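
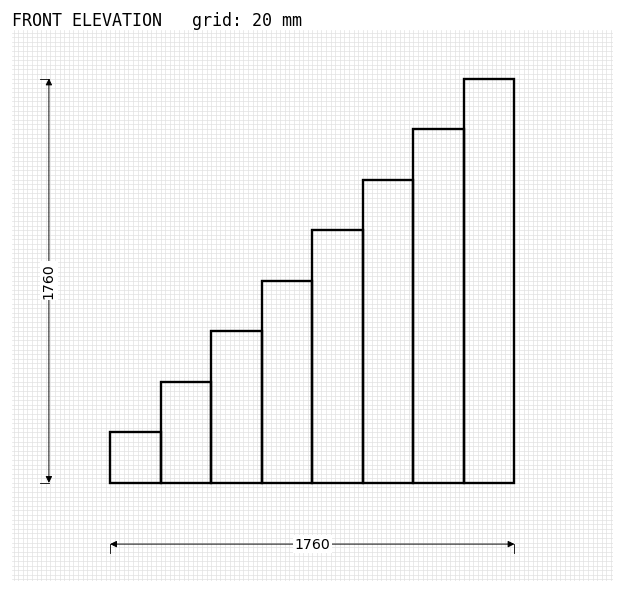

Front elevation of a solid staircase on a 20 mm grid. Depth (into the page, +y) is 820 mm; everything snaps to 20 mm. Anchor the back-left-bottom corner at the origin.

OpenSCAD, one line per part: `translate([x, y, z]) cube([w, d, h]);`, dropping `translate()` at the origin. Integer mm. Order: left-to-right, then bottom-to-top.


cube([220, 820, 220]);
translate([220, 0, 0]) cube([220, 820, 440]);
translate([440, 0, 0]) cube([220, 820, 660]);
translate([660, 0, 0]) cube([220, 820, 880]);
translate([880, 0, 0]) cube([220, 820, 1100]);
translate([1100, 0, 0]) cube([220, 820, 1320]);
translate([1320, 0, 0]) cube([220, 820, 1540]);
translate([1540, 0, 0]) cube([220, 820, 1760]);


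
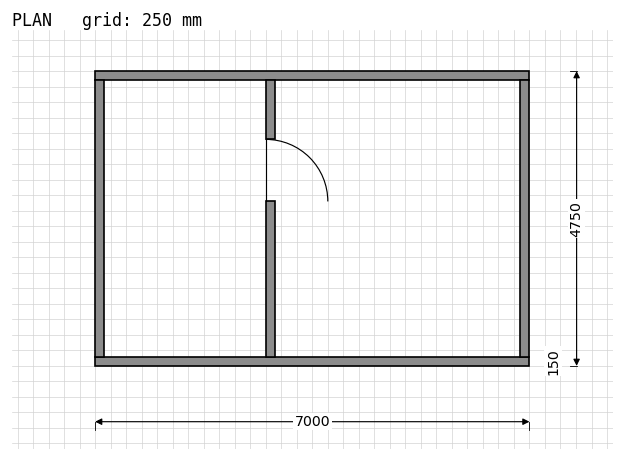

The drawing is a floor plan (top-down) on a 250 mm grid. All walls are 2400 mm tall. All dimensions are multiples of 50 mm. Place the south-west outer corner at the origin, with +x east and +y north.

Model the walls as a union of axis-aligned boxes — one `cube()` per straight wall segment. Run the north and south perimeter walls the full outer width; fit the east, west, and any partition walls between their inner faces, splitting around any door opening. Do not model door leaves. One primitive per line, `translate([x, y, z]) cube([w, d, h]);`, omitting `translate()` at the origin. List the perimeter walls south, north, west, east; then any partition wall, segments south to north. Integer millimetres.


cube([7000, 150, 2400]);
translate([0, 4600, 0]) cube([7000, 150, 2400]);
translate([0, 150, 0]) cube([150, 4450, 2400]);
translate([6850, 150, 0]) cube([150, 4450, 2400]);
translate([2750, 150, 0]) cube([150, 2500, 2400]);
translate([2750, 3650, 0]) cube([150, 950, 2400]);


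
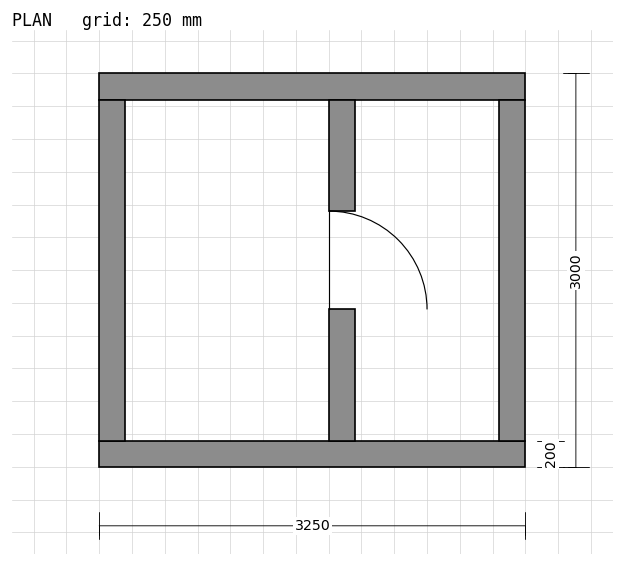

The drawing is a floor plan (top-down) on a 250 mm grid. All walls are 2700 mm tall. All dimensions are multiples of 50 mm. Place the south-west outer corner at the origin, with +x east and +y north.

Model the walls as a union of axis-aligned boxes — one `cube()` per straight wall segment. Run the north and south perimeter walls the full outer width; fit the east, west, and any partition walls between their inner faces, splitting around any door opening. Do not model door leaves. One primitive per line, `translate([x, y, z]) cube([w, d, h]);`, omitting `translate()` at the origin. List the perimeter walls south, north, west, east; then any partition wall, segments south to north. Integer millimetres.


cube([3250, 200, 2700]);
translate([0, 2800, 0]) cube([3250, 200, 2700]);
translate([0, 200, 0]) cube([200, 2600, 2700]);
translate([3050, 200, 0]) cube([200, 2600, 2700]);
translate([1750, 200, 0]) cube([200, 1000, 2700]);
translate([1750, 1950, 0]) cube([200, 850, 2700]);


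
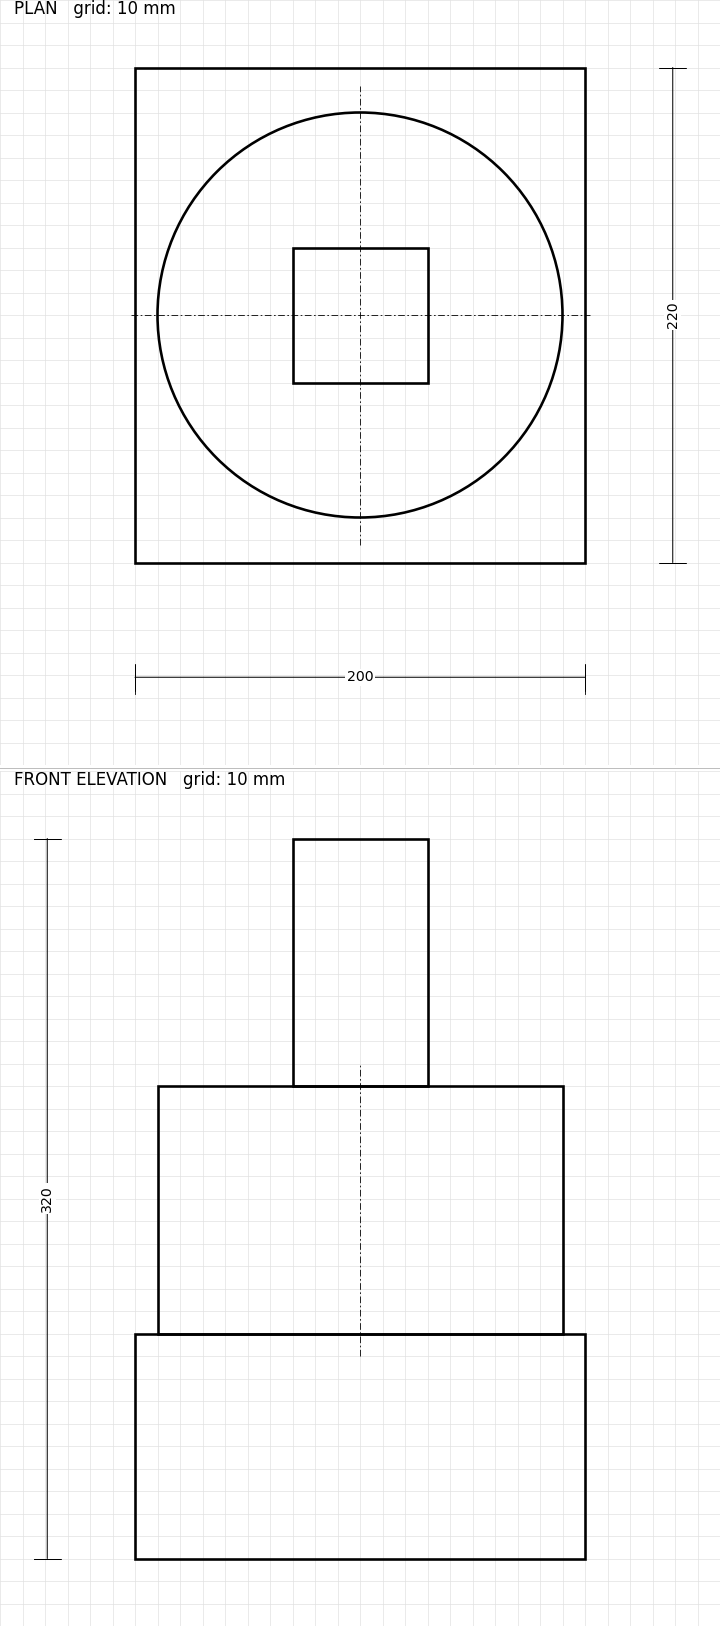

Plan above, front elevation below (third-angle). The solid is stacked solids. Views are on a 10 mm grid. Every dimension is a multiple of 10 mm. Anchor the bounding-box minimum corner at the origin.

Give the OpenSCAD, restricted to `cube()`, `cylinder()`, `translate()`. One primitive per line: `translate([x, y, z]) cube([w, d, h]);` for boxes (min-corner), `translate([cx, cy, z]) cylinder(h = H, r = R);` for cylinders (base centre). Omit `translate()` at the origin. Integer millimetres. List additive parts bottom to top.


cube([200, 220, 100]);
translate([100, 110, 100]) cylinder(h = 110, r = 90);
translate([70, 80, 210]) cube([60, 60, 110]);


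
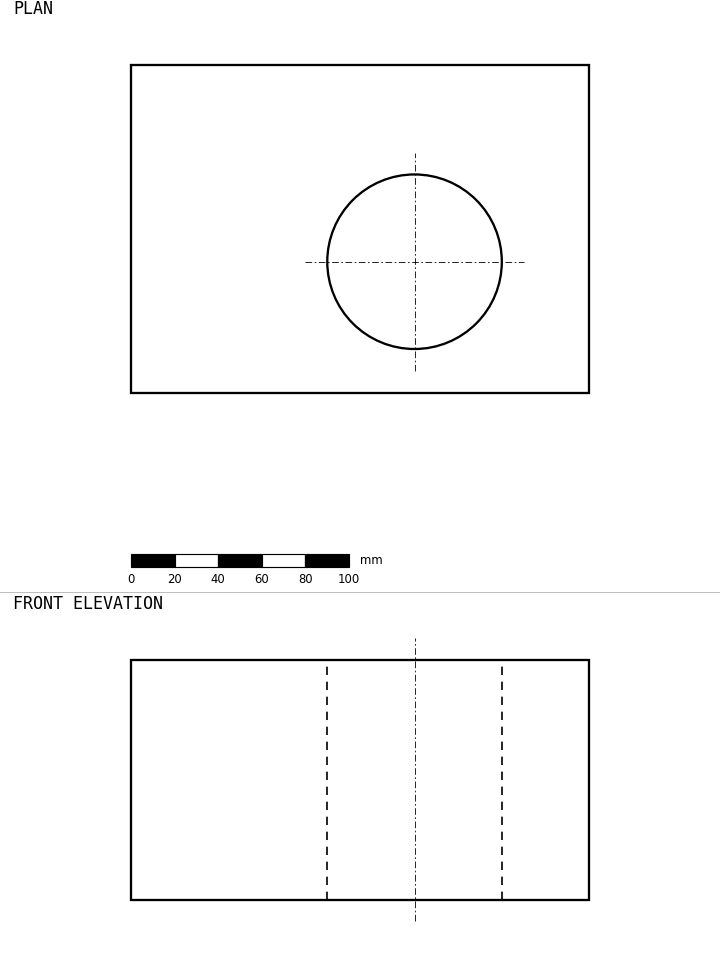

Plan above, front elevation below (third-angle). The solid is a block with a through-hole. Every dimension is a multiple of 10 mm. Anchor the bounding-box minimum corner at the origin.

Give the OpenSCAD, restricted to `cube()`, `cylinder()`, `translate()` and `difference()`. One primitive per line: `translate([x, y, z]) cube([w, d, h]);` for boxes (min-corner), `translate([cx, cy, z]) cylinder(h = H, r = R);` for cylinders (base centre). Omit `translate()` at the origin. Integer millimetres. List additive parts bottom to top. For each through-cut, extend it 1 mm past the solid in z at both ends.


difference() {
  cube([210, 150, 110]);
  translate([130, 60, -1]) cylinder(h = 112, r = 40);
}


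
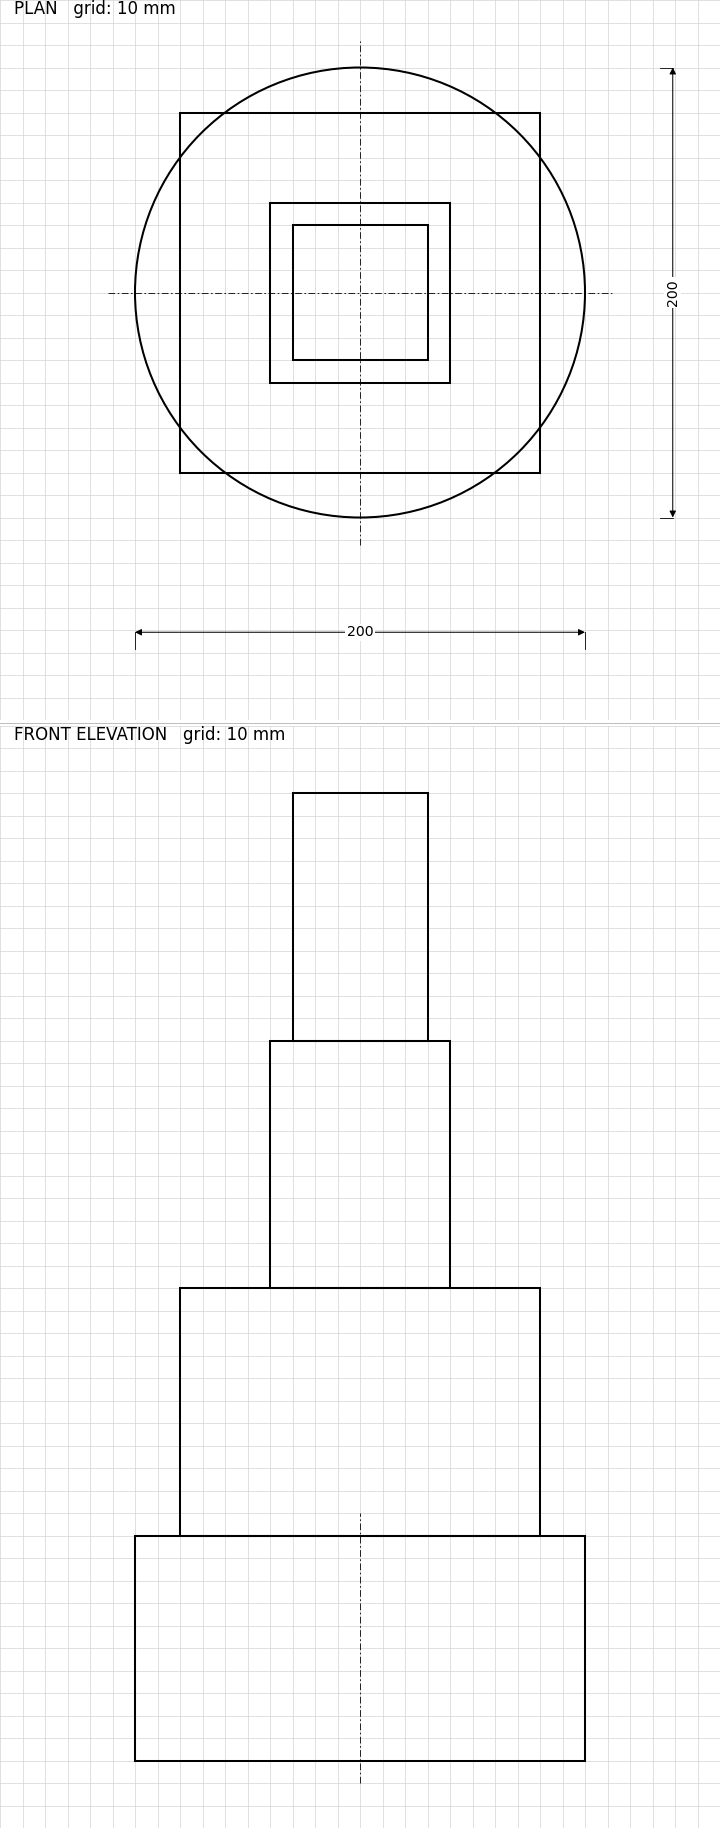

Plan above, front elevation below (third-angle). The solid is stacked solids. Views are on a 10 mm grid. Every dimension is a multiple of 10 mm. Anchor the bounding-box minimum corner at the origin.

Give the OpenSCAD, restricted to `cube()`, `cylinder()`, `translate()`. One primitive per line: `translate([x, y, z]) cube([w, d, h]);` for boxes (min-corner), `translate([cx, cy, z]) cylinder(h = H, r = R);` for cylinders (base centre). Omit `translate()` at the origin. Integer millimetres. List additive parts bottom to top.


translate([100, 100, 0]) cylinder(h = 100, r = 100);
translate([20, 20, 100]) cube([160, 160, 110]);
translate([60, 60, 210]) cube([80, 80, 110]);
translate([70, 70, 320]) cube([60, 60, 110]);


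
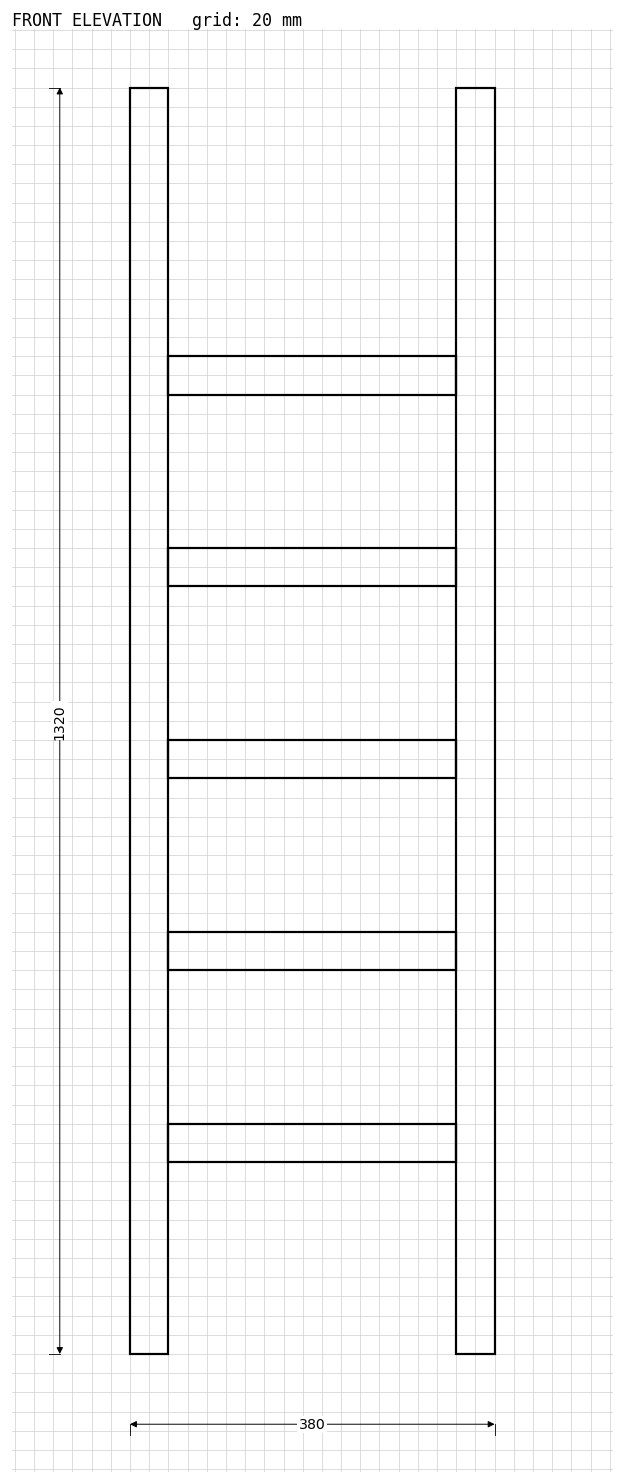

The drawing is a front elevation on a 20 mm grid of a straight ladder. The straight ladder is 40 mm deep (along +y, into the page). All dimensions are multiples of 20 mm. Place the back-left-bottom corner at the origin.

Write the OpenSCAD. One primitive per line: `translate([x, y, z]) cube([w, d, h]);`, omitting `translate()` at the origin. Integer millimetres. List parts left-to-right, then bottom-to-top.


cube([40, 40, 1320]);
translate([40, 0, 200]) cube([300, 40, 40]);
translate([40, 0, 400]) cube([300, 40, 40]);
translate([40, 0, 600]) cube([300, 40, 40]);
translate([40, 0, 800]) cube([300, 40, 40]);
translate([40, 0, 1000]) cube([300, 40, 40]);
translate([340, 0, 0]) cube([40, 40, 1320]);


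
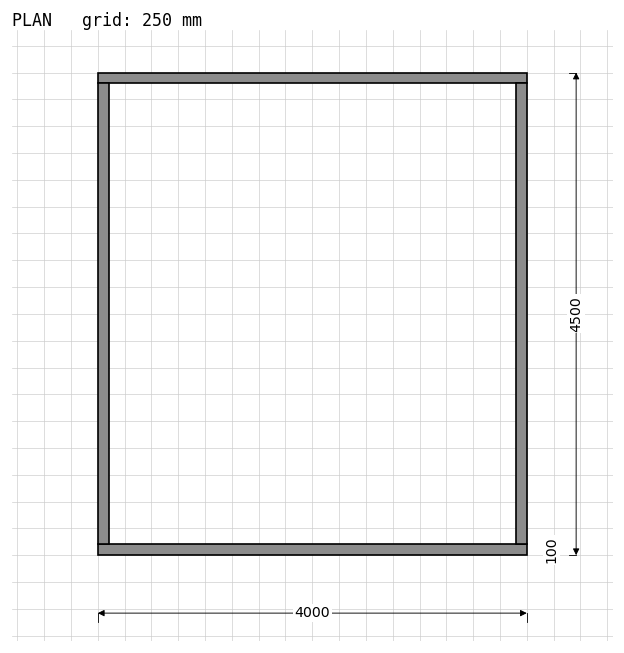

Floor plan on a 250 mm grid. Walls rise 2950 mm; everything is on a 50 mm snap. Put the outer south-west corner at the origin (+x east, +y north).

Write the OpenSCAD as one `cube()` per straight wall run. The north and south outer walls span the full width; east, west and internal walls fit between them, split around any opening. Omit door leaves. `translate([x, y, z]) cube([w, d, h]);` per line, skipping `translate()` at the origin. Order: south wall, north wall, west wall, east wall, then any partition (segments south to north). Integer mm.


cube([4000, 100, 2950]);
translate([0, 4400, 0]) cube([4000, 100, 2950]);
translate([0, 100, 0]) cube([100, 4300, 2950]);
translate([3900, 100, 0]) cube([100, 4300, 2950]);


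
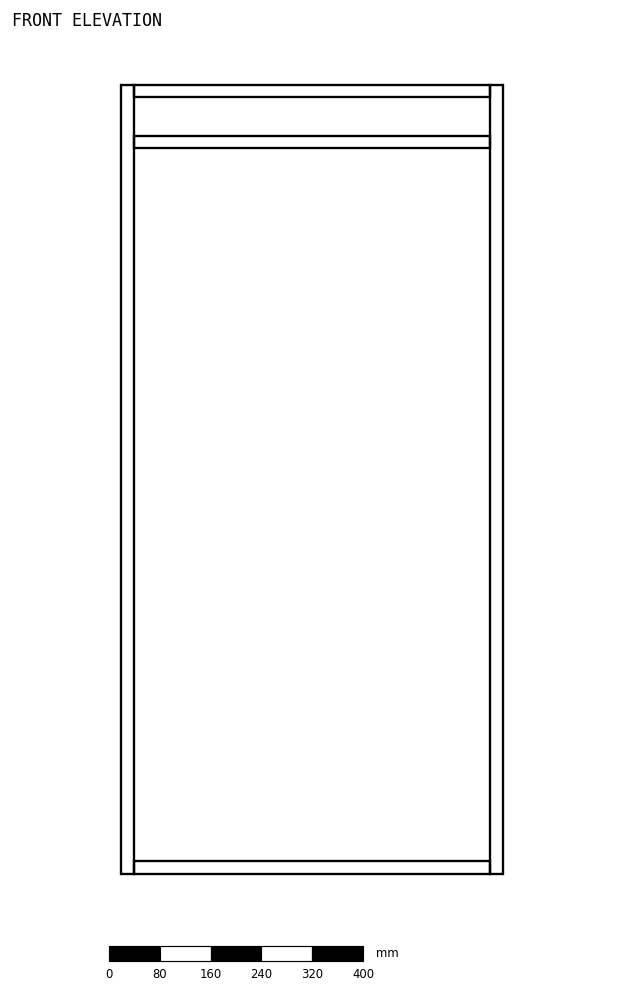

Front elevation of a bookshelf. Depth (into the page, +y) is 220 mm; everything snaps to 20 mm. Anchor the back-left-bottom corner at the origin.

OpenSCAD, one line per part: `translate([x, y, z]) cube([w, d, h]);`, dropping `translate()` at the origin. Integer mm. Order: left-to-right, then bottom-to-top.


cube([20, 220, 1240]);
translate([20, 0, 0]) cube([560, 220, 20]);
translate([20, 0, 1140]) cube([560, 220, 20]);
translate([20, 0, 1220]) cube([560, 220, 20]);
translate([580, 0, 0]) cube([20, 220, 1240]);


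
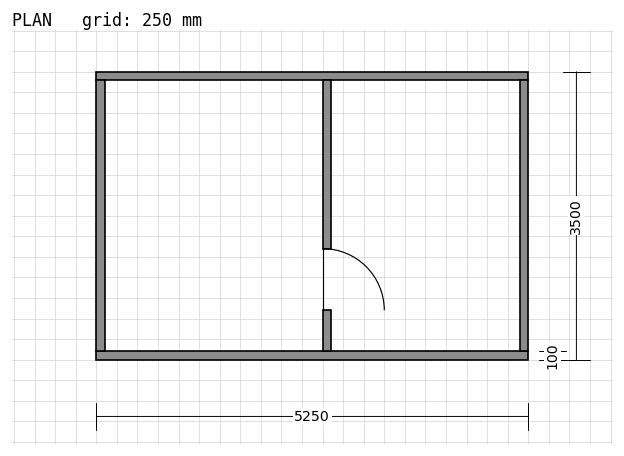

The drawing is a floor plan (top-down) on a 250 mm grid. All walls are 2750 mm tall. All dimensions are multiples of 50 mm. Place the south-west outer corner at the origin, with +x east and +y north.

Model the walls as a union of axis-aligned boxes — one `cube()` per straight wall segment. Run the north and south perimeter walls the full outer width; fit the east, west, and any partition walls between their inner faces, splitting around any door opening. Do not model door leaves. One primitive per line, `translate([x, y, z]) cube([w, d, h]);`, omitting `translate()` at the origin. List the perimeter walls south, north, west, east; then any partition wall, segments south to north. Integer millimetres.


cube([5250, 100, 2750]);
translate([0, 3400, 0]) cube([5250, 100, 2750]);
translate([0, 100, 0]) cube([100, 3300, 2750]);
translate([5150, 100, 0]) cube([100, 3300, 2750]);
translate([2750, 100, 0]) cube([100, 500, 2750]);
translate([2750, 1350, 0]) cube([100, 2050, 2750]);


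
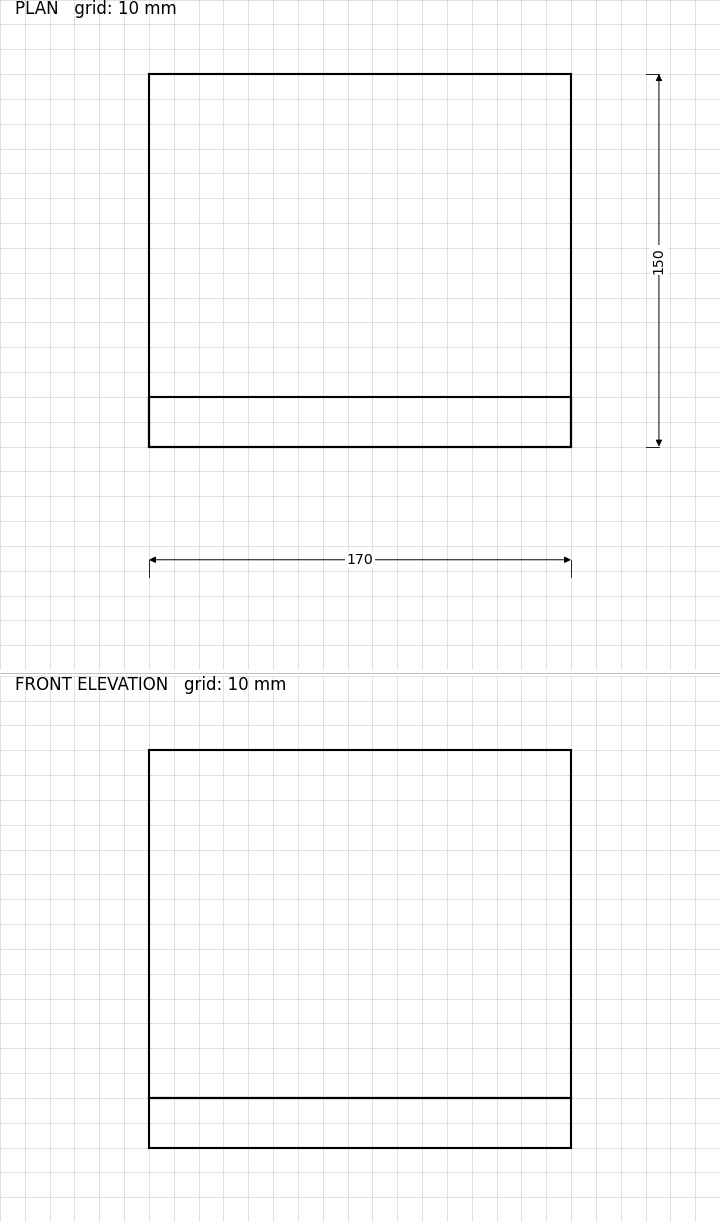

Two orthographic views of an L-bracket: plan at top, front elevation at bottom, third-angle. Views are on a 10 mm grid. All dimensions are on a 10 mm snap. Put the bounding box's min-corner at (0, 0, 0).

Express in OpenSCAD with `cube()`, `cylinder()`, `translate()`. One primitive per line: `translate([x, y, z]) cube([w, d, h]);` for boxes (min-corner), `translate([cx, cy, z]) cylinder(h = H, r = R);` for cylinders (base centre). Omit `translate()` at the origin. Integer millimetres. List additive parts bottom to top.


cube([170, 150, 20]);
translate([0, 0, 20]) cube([170, 20, 140]);


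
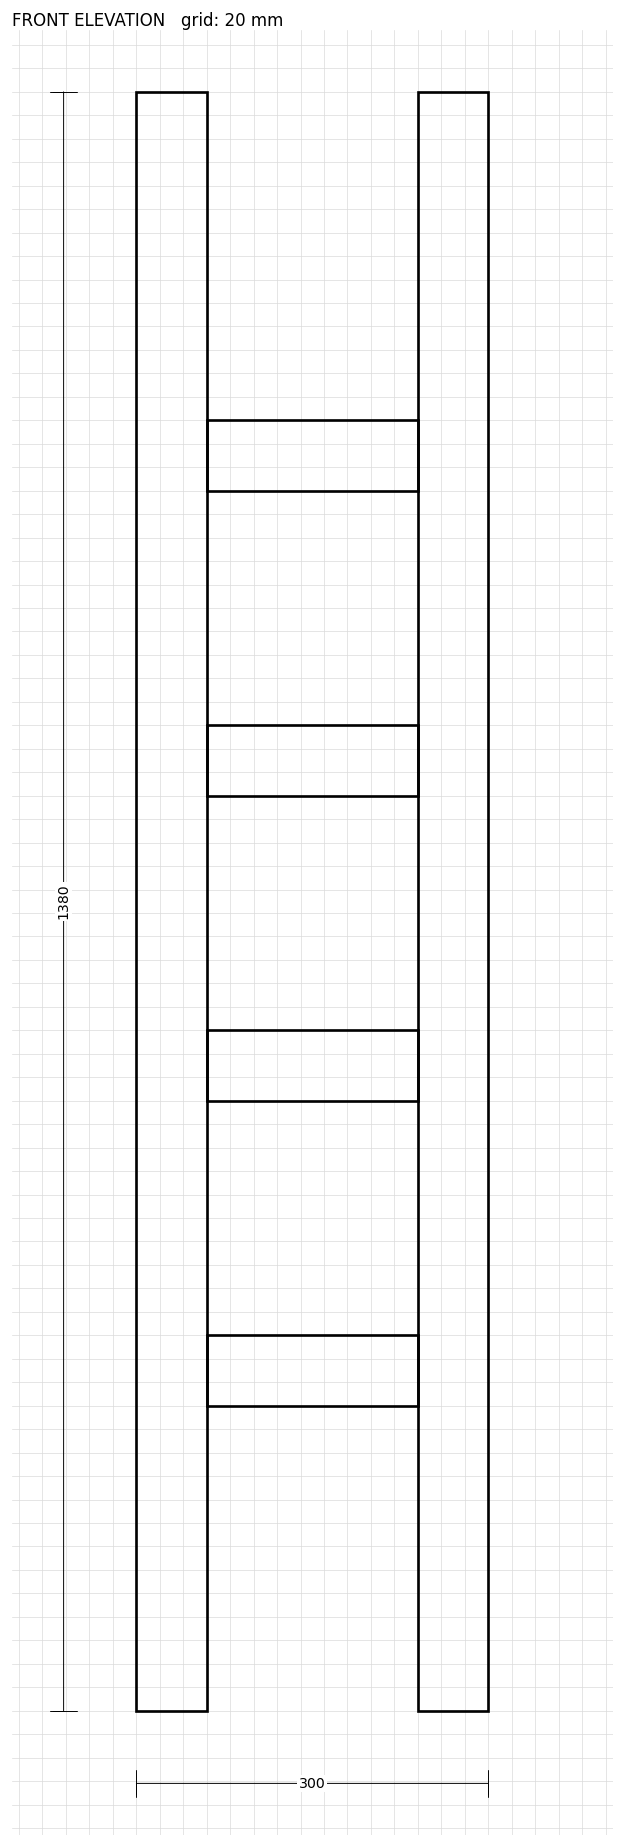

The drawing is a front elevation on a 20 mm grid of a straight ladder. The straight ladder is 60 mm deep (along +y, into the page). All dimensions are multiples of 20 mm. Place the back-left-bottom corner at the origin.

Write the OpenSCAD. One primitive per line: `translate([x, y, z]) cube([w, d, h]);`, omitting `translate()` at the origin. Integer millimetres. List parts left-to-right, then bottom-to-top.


cube([60, 60, 1380]);
translate([60, 0, 260]) cube([180, 60, 60]);
translate([60, 0, 520]) cube([180, 60, 60]);
translate([60, 0, 780]) cube([180, 60, 60]);
translate([60, 0, 1040]) cube([180, 60, 60]);
translate([240, 0, 0]) cube([60, 60, 1380]);


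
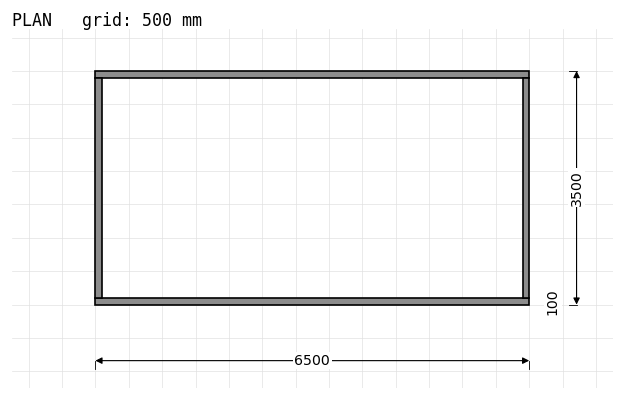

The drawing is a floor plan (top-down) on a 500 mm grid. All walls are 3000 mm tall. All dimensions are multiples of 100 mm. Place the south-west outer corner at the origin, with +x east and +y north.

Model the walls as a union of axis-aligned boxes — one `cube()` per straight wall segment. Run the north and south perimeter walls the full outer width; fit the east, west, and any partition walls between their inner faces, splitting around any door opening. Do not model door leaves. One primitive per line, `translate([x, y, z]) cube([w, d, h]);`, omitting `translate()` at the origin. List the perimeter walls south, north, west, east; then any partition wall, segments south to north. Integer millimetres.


cube([6500, 100, 3000]);
translate([0, 3400, 0]) cube([6500, 100, 3000]);
translate([0, 100, 0]) cube([100, 3300, 3000]);
translate([6400, 100, 0]) cube([100, 3300, 3000]);


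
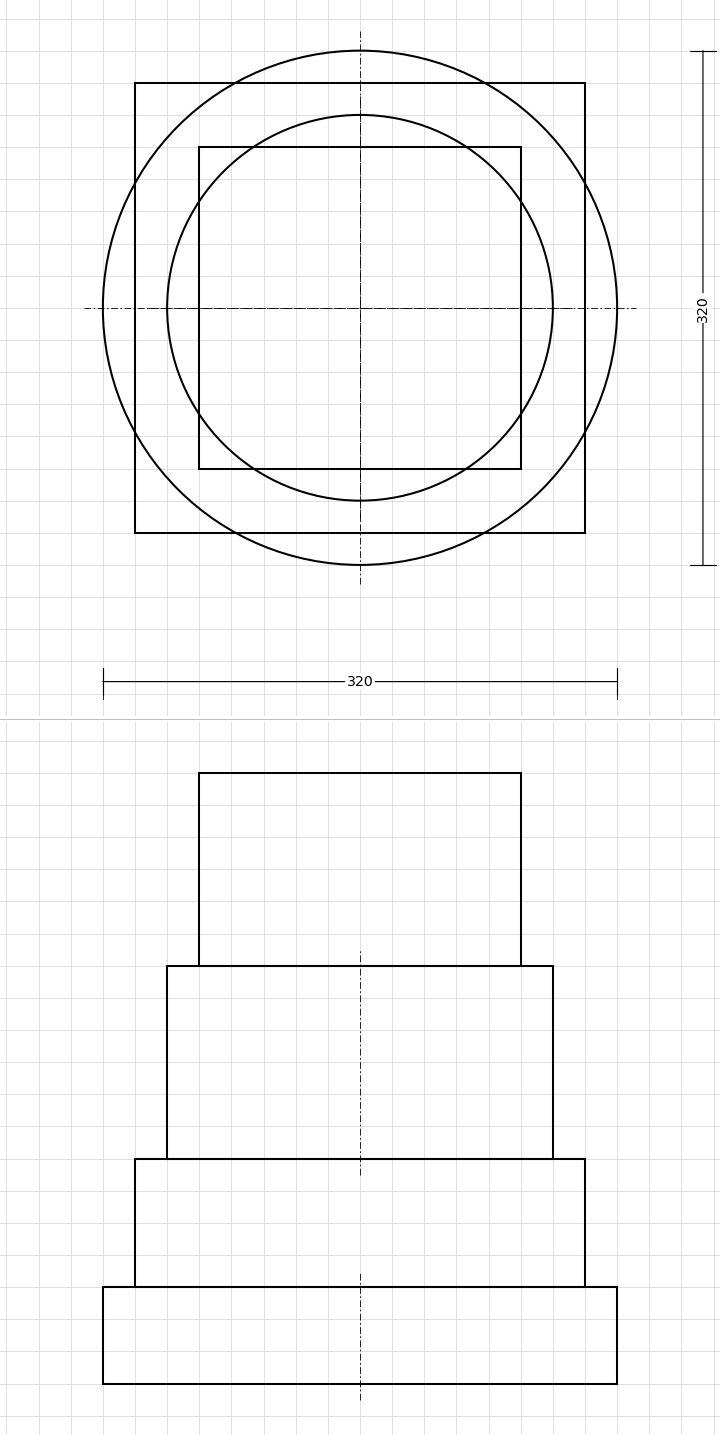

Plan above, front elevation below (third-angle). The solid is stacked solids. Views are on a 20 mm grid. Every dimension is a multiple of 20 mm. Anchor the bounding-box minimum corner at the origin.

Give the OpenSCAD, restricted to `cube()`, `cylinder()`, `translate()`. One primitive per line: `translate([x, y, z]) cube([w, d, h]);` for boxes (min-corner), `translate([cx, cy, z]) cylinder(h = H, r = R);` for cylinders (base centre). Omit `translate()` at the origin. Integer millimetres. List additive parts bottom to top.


translate([160, 160, 0]) cylinder(h = 60, r = 160);
translate([20, 20, 60]) cube([280, 280, 80]);
translate([160, 160, 140]) cylinder(h = 120, r = 120);
translate([60, 60, 260]) cube([200, 200, 120]);


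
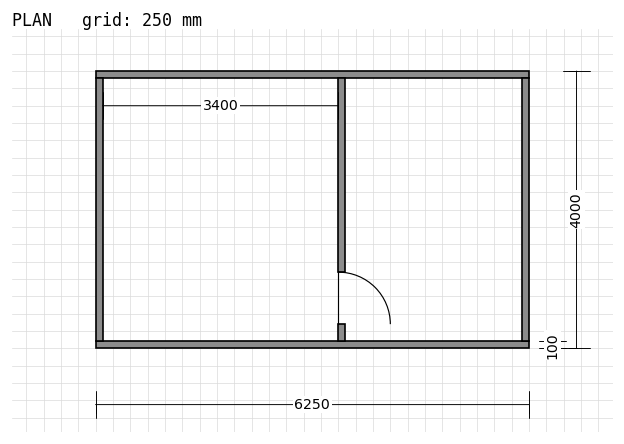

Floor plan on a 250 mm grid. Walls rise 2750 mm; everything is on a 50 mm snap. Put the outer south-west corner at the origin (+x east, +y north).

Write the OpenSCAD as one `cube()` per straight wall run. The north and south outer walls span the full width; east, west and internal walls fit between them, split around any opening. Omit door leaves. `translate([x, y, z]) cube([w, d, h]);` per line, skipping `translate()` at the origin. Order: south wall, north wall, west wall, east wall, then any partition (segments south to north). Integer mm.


cube([6250, 100, 2750]);
translate([0, 3900, 0]) cube([6250, 100, 2750]);
translate([0, 100, 0]) cube([100, 3800, 2750]);
translate([6150, 100, 0]) cube([100, 3800, 2750]);
translate([3500, 100, 0]) cube([100, 250, 2750]);
translate([3500, 1100, 0]) cube([100, 2800, 2750]);


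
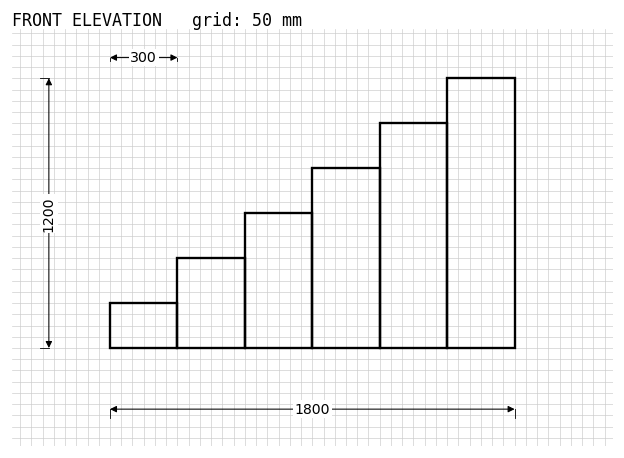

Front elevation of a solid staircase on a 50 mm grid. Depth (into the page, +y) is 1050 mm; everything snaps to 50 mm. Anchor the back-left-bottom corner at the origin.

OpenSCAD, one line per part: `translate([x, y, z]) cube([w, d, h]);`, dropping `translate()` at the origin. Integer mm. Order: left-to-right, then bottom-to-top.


cube([300, 1050, 200]);
translate([300, 0, 0]) cube([300, 1050, 400]);
translate([600, 0, 0]) cube([300, 1050, 600]);
translate([900, 0, 0]) cube([300, 1050, 800]);
translate([1200, 0, 0]) cube([300, 1050, 1000]);
translate([1500, 0, 0]) cube([300, 1050, 1200]);


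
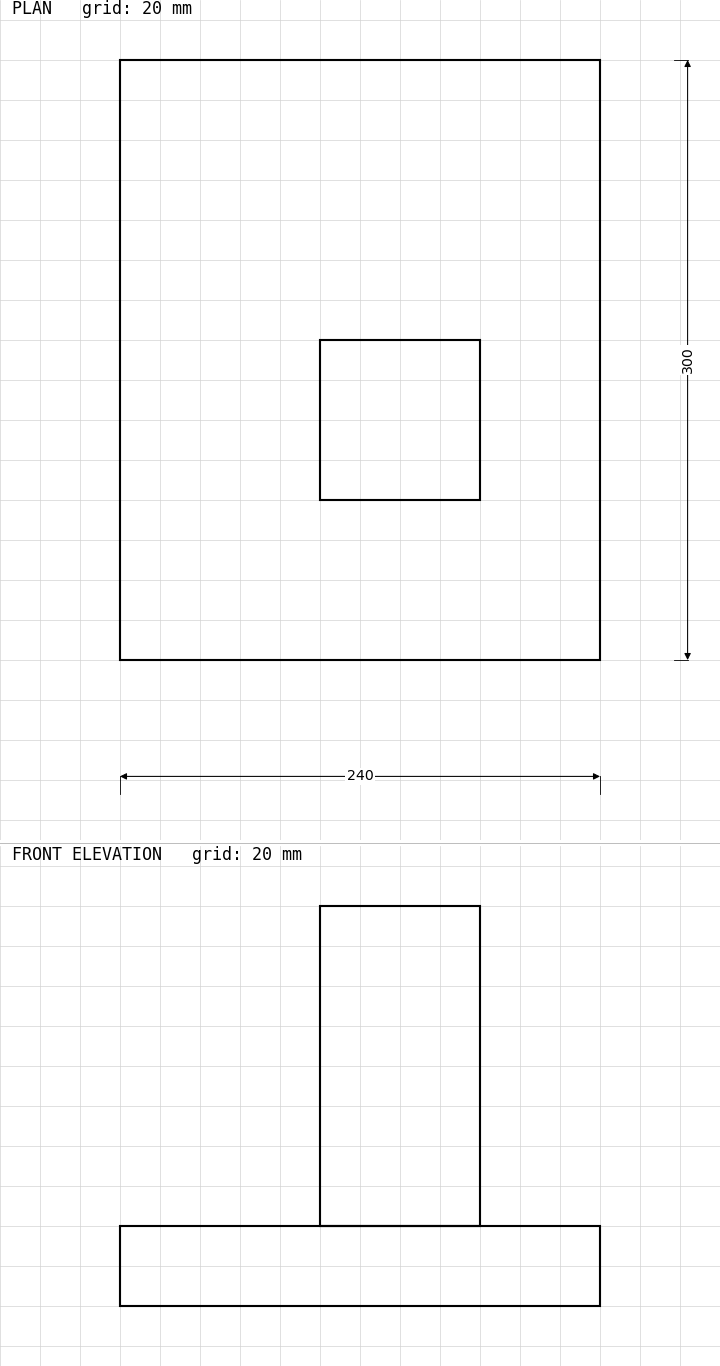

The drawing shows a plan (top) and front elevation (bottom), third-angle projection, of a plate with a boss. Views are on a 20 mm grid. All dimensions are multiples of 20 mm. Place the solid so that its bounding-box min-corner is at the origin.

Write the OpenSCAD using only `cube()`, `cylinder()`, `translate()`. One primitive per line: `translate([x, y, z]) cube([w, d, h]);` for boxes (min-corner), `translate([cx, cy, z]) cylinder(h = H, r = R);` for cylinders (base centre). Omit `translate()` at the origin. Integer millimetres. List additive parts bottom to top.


cube([240, 300, 40]);
translate([100, 80, 40]) cube([80, 80, 160]);


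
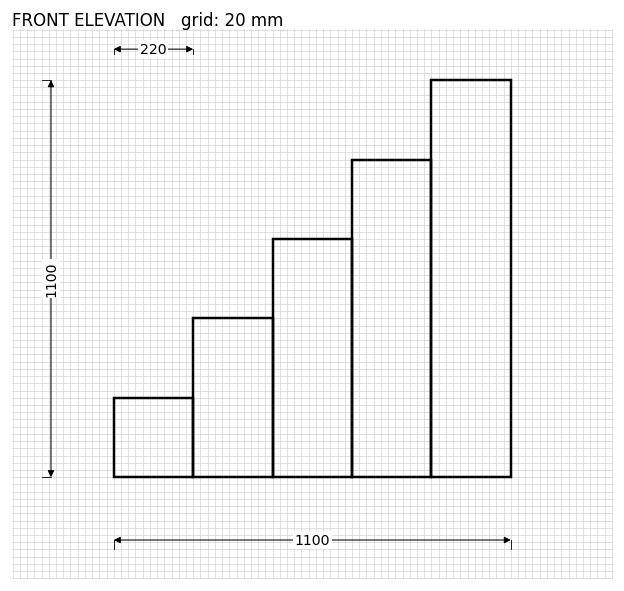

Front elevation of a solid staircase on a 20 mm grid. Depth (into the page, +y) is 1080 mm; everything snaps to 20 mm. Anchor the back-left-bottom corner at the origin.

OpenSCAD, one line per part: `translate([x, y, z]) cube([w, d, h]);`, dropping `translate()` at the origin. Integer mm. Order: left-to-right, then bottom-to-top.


cube([220, 1080, 220]);
translate([220, 0, 0]) cube([220, 1080, 440]);
translate([440, 0, 0]) cube([220, 1080, 660]);
translate([660, 0, 0]) cube([220, 1080, 880]);
translate([880, 0, 0]) cube([220, 1080, 1100]);


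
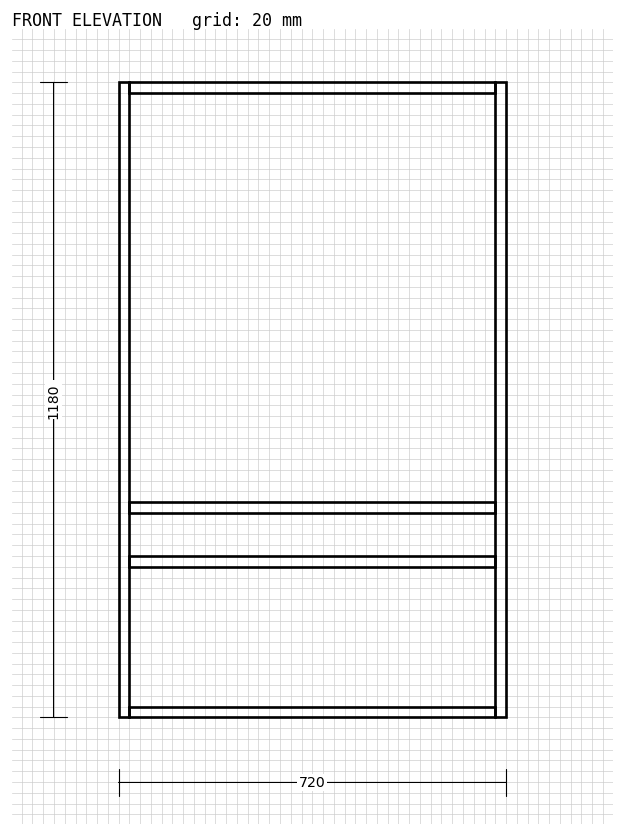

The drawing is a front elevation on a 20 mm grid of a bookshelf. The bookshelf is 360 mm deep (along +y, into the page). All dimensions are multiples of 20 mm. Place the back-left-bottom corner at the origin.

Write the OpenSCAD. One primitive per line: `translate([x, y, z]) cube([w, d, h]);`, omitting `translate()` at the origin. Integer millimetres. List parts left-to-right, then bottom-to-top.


cube([20, 360, 1180]);
translate([20, 0, 0]) cube([680, 360, 20]);
translate([20, 0, 280]) cube([680, 360, 20]);
translate([20, 0, 380]) cube([680, 360, 20]);
translate([20, 0, 1160]) cube([680, 360, 20]);
translate([700, 0, 0]) cube([20, 360, 1180]);


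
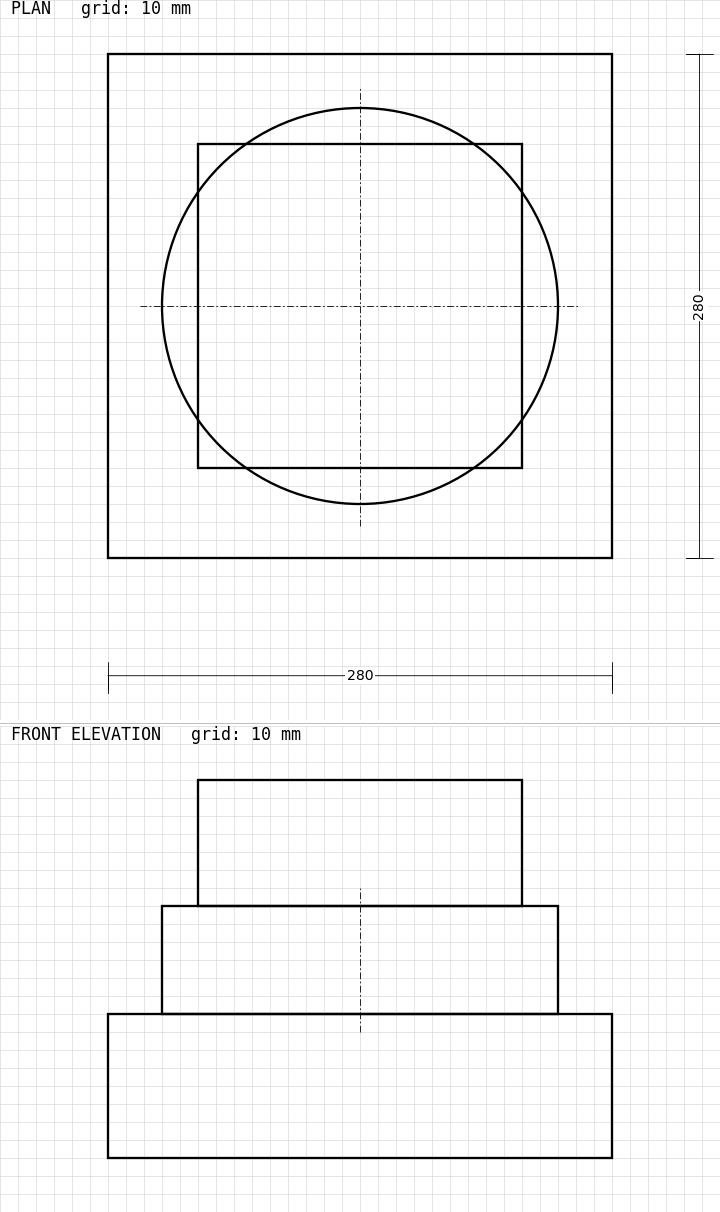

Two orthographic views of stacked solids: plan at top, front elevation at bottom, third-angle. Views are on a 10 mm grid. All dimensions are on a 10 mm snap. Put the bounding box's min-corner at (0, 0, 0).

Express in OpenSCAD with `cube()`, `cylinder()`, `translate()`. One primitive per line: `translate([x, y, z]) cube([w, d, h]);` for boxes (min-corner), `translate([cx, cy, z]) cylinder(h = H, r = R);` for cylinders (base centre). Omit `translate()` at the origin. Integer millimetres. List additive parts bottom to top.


cube([280, 280, 80]);
translate([140, 140, 80]) cylinder(h = 60, r = 110);
translate([50, 50, 140]) cube([180, 180, 70]);


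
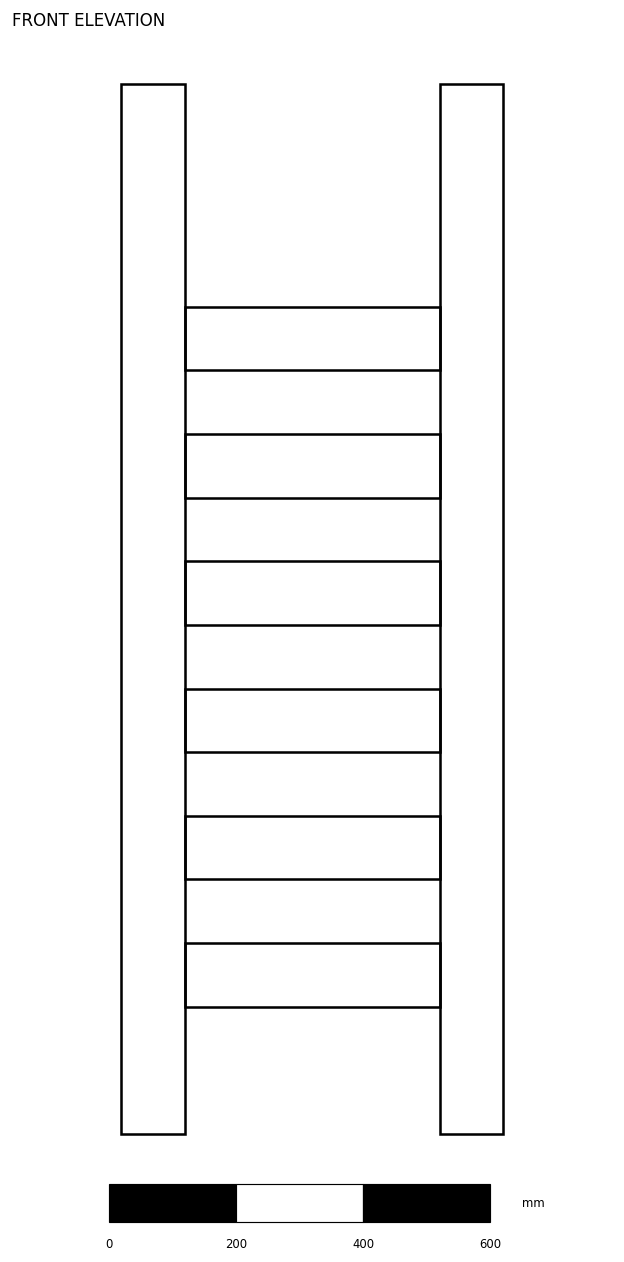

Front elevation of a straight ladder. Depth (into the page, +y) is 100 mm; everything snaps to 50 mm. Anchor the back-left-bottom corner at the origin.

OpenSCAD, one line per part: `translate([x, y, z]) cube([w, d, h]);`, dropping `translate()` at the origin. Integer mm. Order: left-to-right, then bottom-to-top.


cube([100, 100, 1650]);
translate([100, 0, 200]) cube([400, 100, 100]);
translate([100, 0, 400]) cube([400, 100, 100]);
translate([100, 0, 600]) cube([400, 100, 100]);
translate([100, 0, 800]) cube([400, 100, 100]);
translate([100, 0, 1000]) cube([400, 100, 100]);
translate([100, 0, 1200]) cube([400, 100, 100]);
translate([500, 0, 0]) cube([100, 100, 1650]);


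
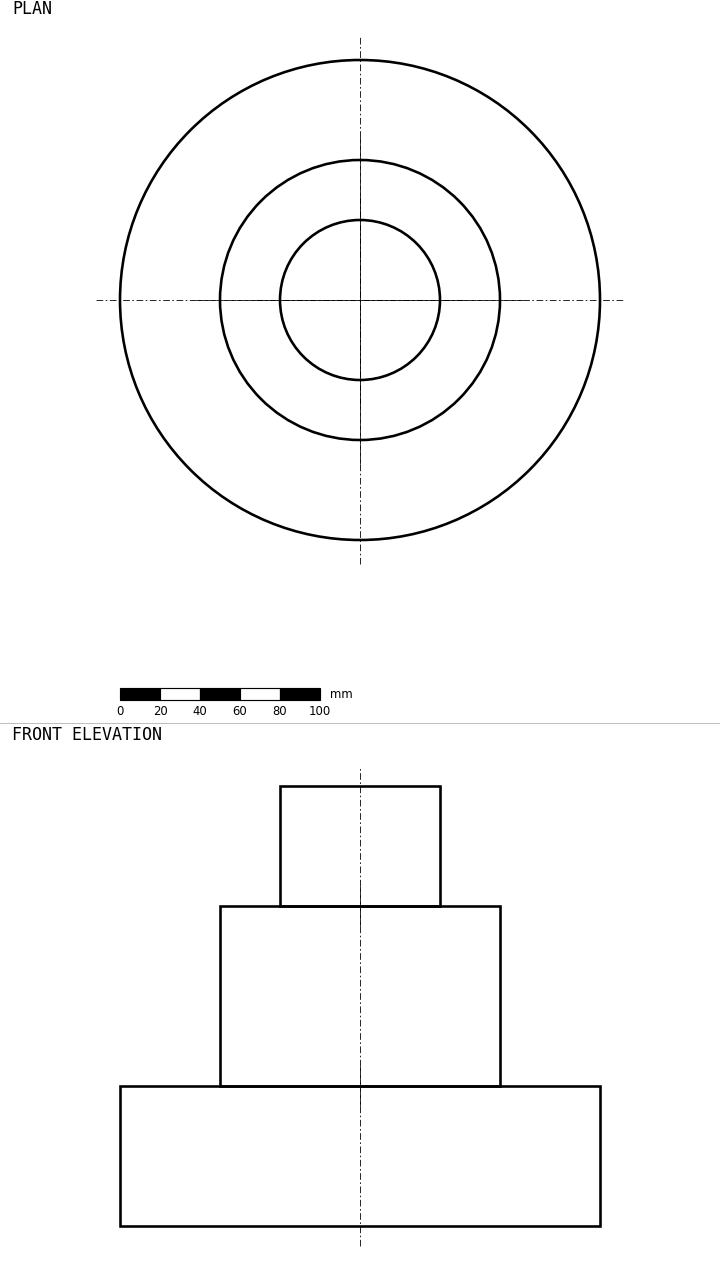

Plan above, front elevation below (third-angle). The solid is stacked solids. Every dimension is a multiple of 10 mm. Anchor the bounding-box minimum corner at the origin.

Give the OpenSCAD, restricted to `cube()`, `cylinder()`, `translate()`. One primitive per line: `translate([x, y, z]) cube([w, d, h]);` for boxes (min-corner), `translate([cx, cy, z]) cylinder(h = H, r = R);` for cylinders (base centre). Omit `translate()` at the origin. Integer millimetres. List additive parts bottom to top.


translate([120, 120, 0]) cylinder(h = 70, r = 120);
translate([120, 120, 70]) cylinder(h = 90, r = 70);
translate([120, 120, 160]) cylinder(h = 60, r = 40);


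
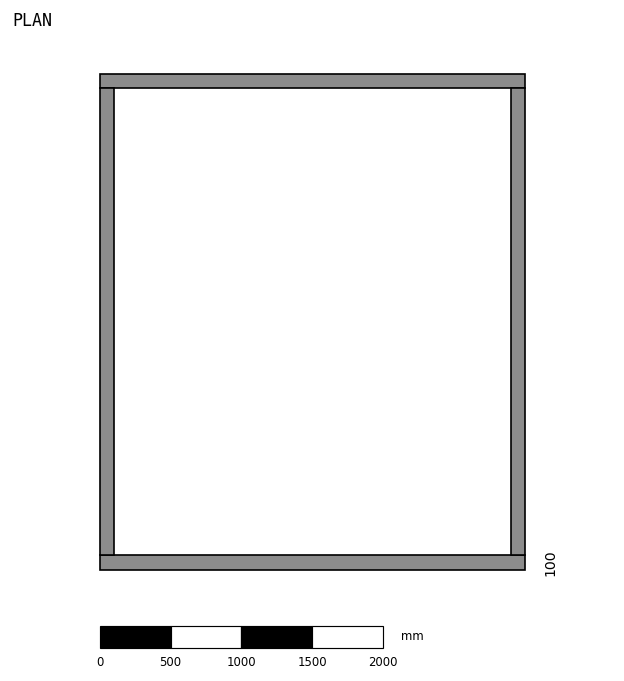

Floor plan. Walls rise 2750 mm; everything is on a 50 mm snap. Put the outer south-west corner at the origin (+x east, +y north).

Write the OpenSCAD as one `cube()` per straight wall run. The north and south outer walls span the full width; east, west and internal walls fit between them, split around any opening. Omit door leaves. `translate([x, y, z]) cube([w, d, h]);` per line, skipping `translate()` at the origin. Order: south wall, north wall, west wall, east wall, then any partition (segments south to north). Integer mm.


cube([3000, 100, 2750]);
translate([0, 3400, 0]) cube([3000, 100, 2750]);
translate([0, 100, 0]) cube([100, 3300, 2750]);
translate([2900, 100, 0]) cube([100, 3300, 2750]);


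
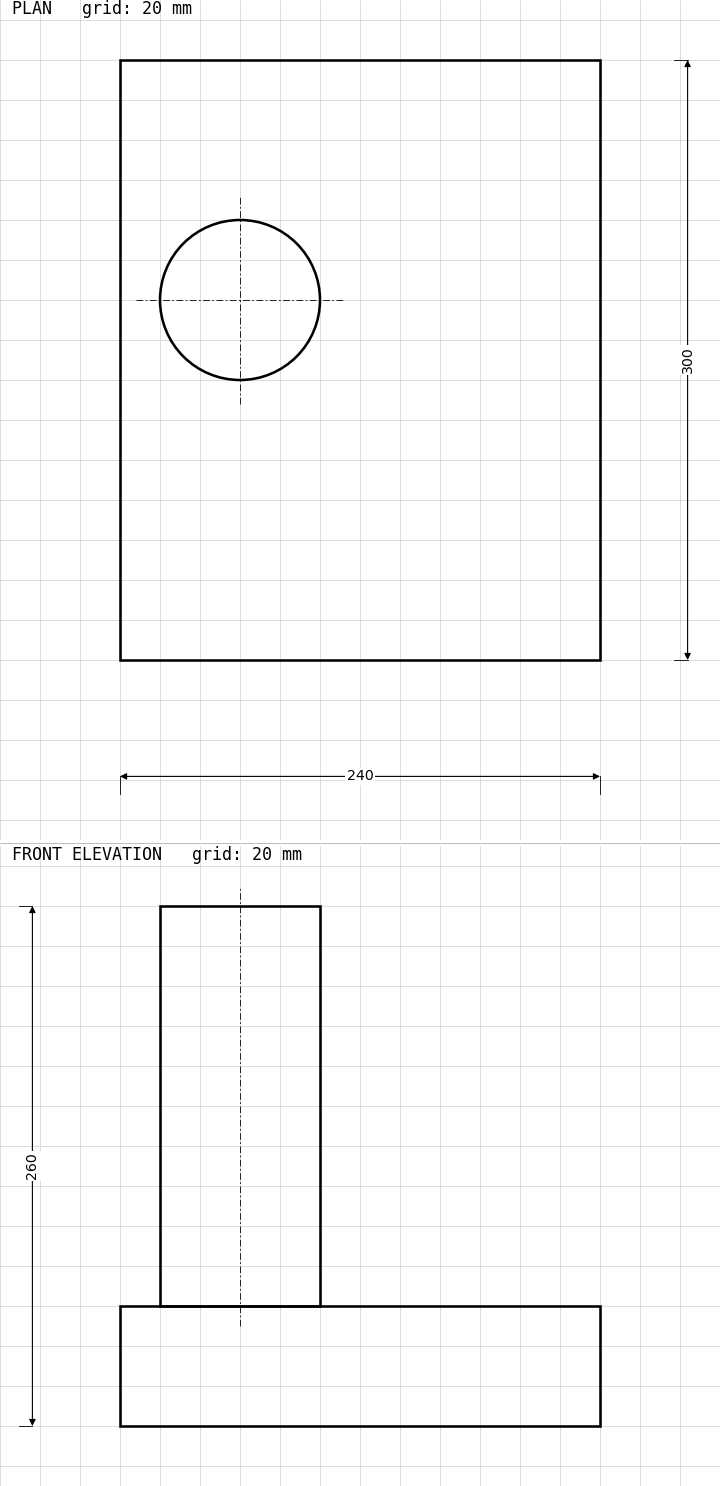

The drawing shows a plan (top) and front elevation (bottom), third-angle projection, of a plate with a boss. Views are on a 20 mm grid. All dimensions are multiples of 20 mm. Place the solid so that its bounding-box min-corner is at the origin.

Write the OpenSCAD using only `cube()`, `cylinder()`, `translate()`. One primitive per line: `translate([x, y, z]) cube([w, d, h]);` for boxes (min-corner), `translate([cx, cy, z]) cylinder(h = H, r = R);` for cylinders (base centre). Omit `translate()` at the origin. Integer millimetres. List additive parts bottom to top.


cube([240, 300, 60]);
translate([60, 180, 60]) cylinder(h = 200, r = 40);


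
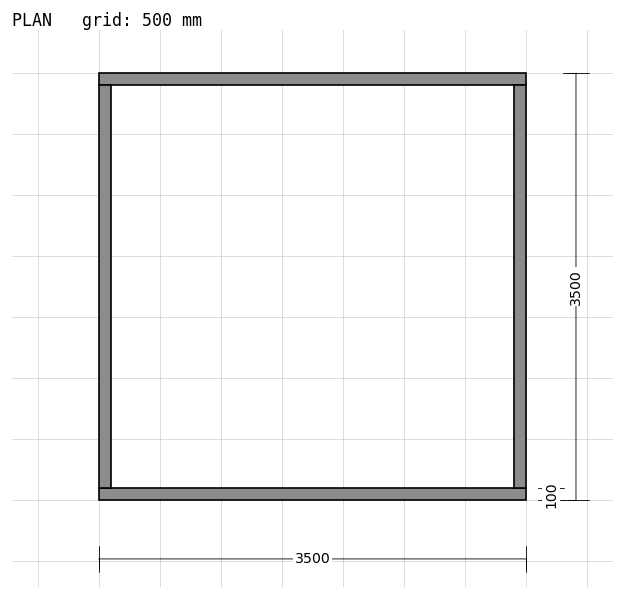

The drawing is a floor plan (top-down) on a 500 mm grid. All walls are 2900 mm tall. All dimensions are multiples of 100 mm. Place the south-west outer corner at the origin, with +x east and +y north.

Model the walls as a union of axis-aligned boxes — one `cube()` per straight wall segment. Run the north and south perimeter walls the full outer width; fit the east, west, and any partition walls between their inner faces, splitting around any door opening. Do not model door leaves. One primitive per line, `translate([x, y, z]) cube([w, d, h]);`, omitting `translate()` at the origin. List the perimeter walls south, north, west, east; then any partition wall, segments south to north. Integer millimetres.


cube([3500, 100, 2900]);
translate([0, 3400, 0]) cube([3500, 100, 2900]);
translate([0, 100, 0]) cube([100, 3300, 2900]);
translate([3400, 100, 0]) cube([100, 3300, 2900]);


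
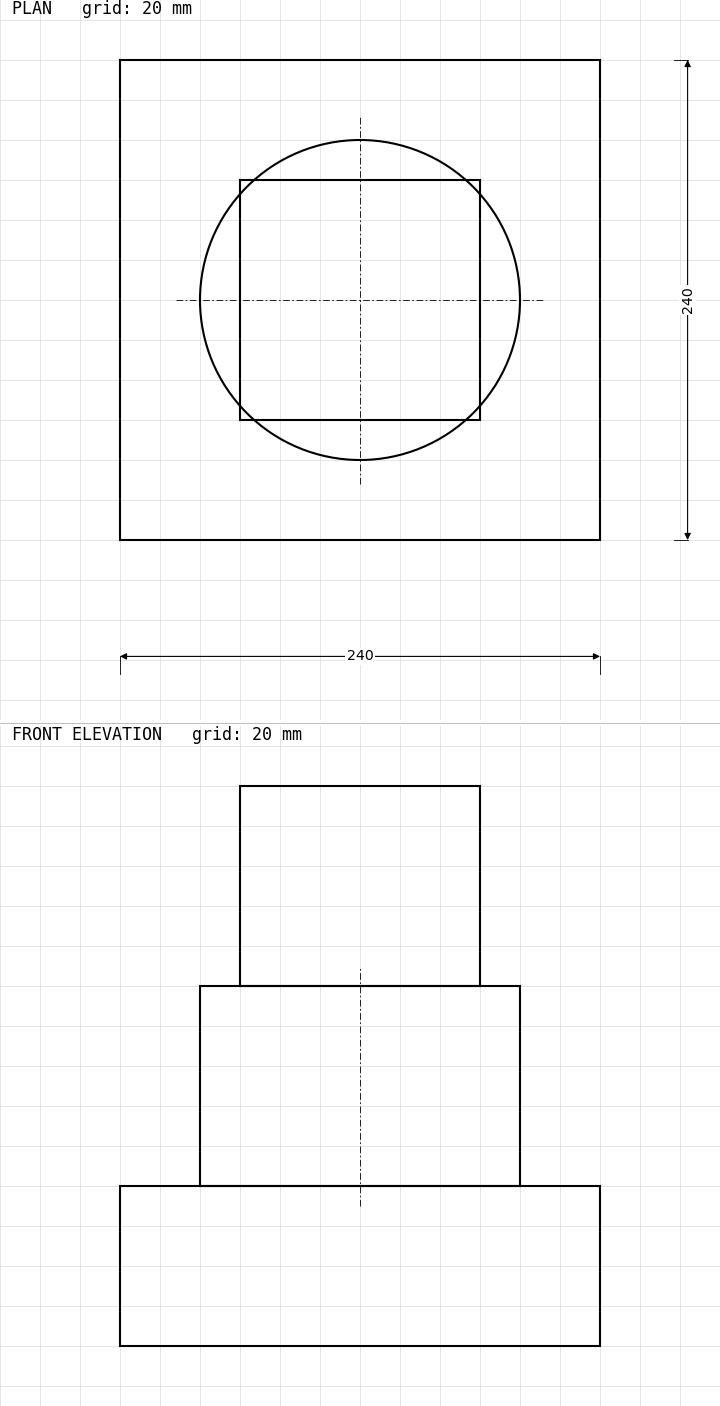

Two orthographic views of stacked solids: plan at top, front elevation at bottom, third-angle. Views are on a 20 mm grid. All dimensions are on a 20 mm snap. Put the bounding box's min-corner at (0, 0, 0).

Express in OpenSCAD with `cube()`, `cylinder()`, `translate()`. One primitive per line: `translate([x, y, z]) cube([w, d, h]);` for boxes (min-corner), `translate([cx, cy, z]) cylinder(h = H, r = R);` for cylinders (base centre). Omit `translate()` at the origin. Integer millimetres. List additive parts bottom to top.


cube([240, 240, 80]);
translate([120, 120, 80]) cylinder(h = 100, r = 80);
translate([60, 60, 180]) cube([120, 120, 100]);


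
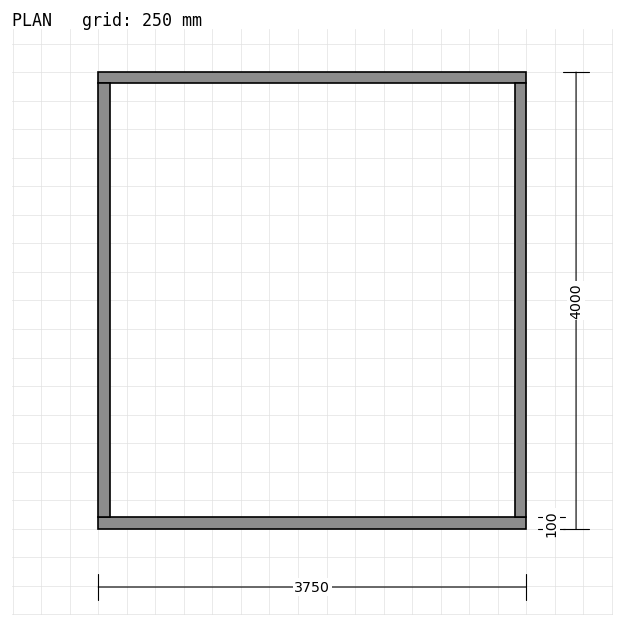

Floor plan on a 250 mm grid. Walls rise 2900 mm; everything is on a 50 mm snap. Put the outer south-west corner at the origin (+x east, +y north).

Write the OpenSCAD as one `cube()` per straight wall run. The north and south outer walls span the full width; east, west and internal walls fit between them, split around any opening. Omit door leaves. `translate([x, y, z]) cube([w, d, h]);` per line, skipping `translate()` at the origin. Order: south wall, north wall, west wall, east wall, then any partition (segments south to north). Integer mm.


cube([3750, 100, 2900]);
translate([0, 3900, 0]) cube([3750, 100, 2900]);
translate([0, 100, 0]) cube([100, 3800, 2900]);
translate([3650, 100, 0]) cube([100, 3800, 2900]);


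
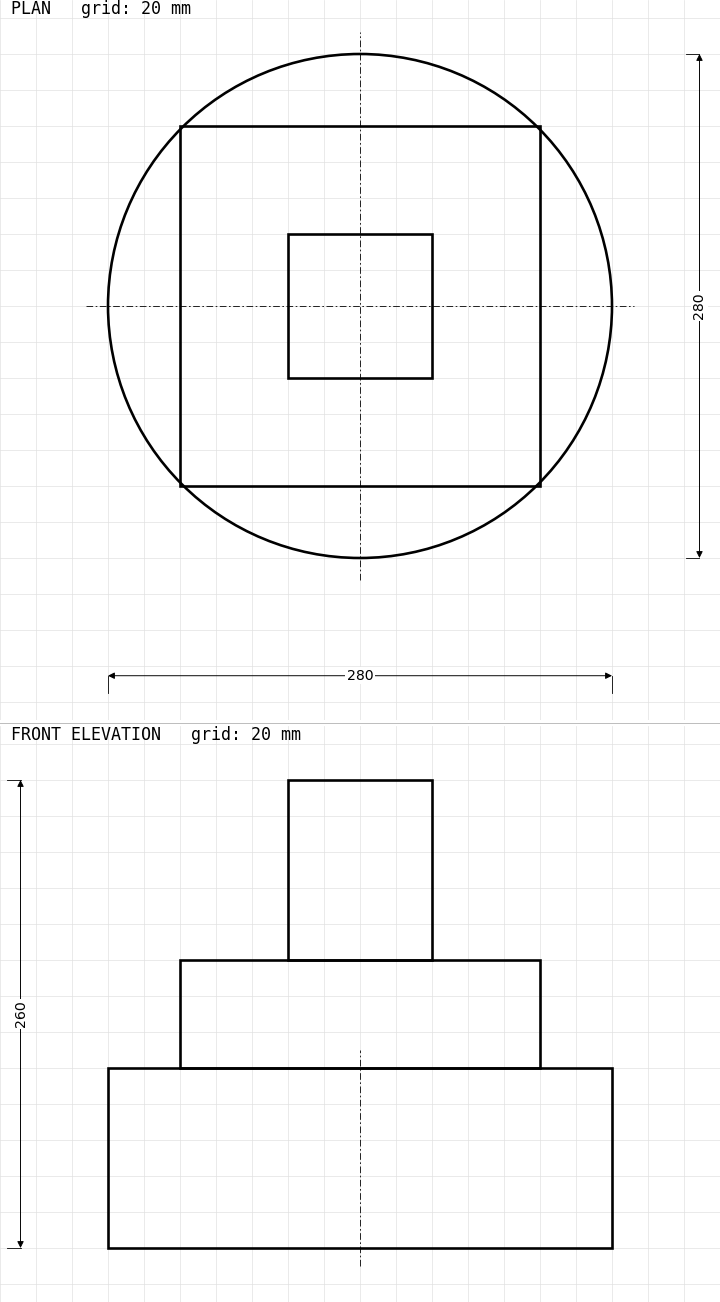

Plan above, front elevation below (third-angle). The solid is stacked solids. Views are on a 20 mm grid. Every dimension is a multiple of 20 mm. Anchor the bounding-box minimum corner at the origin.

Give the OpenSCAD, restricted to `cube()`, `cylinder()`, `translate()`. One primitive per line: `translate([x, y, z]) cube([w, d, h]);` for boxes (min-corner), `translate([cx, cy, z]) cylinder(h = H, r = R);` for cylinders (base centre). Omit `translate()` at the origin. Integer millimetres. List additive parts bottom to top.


translate([140, 140, 0]) cylinder(h = 100, r = 140);
translate([40, 40, 100]) cube([200, 200, 60]);
translate([100, 100, 160]) cube([80, 80, 100]);


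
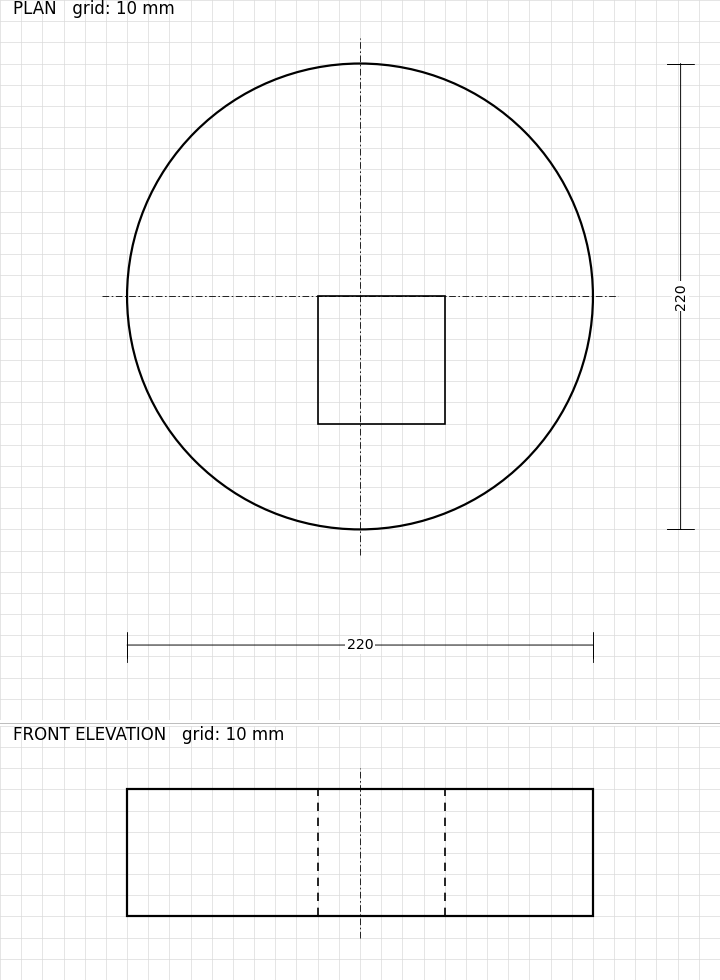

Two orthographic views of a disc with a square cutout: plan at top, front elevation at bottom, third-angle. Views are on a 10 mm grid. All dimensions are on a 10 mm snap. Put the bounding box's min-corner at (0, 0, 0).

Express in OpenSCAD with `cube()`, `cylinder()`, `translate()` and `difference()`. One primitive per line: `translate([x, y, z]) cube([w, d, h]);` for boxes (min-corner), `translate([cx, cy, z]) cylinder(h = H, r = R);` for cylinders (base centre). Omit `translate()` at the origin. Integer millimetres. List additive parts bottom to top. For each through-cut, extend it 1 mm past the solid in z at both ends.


difference() {
  translate([110, 110, 0]) cylinder(h = 60, r = 110);
  translate([90, 50, -1]) cube([60, 60, 62]);
}


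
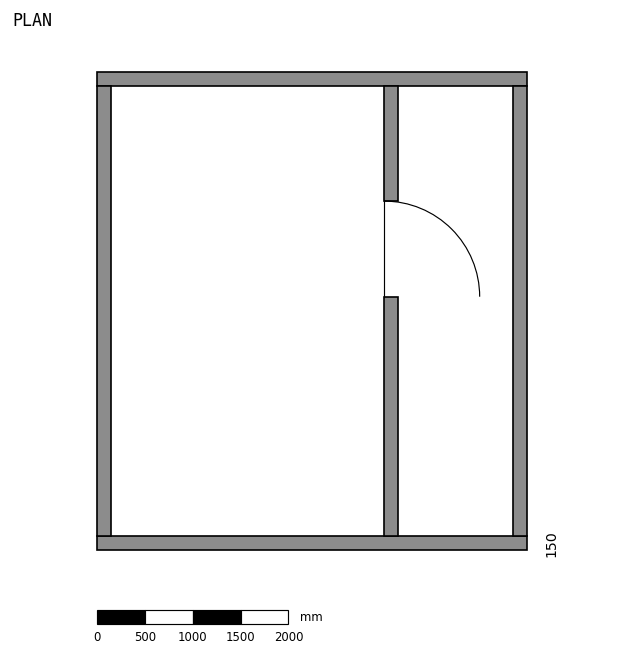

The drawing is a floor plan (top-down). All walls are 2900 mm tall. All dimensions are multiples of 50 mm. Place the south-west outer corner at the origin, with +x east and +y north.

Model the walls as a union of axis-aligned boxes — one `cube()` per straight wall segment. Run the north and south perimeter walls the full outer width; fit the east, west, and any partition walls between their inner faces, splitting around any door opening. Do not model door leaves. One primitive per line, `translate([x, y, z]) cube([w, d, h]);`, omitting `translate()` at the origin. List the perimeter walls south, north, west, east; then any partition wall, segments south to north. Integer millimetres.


cube([4500, 150, 2900]);
translate([0, 4850, 0]) cube([4500, 150, 2900]);
translate([0, 150, 0]) cube([150, 4700, 2900]);
translate([4350, 150, 0]) cube([150, 4700, 2900]);
translate([3000, 150, 0]) cube([150, 2500, 2900]);
translate([3000, 3650, 0]) cube([150, 1200, 2900]);


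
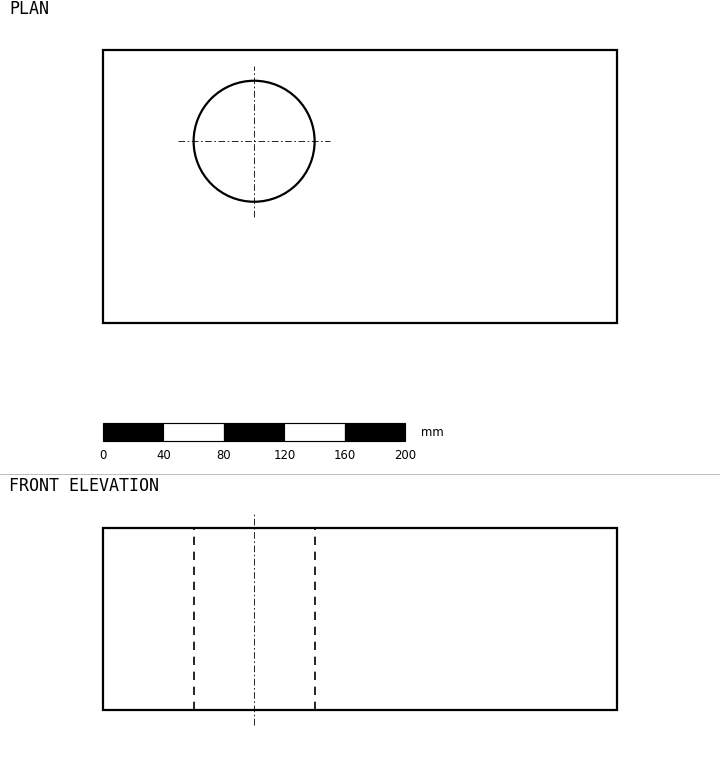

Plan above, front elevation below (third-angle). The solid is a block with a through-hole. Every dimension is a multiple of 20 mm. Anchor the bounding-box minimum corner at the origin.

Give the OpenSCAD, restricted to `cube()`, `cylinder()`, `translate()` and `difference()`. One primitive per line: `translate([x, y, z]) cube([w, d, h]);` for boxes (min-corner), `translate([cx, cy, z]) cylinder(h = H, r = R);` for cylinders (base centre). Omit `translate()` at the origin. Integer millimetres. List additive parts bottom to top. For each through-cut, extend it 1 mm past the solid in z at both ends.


difference() {
  cube([340, 180, 120]);
  translate([100, 120, -1]) cylinder(h = 122, r = 40);
}


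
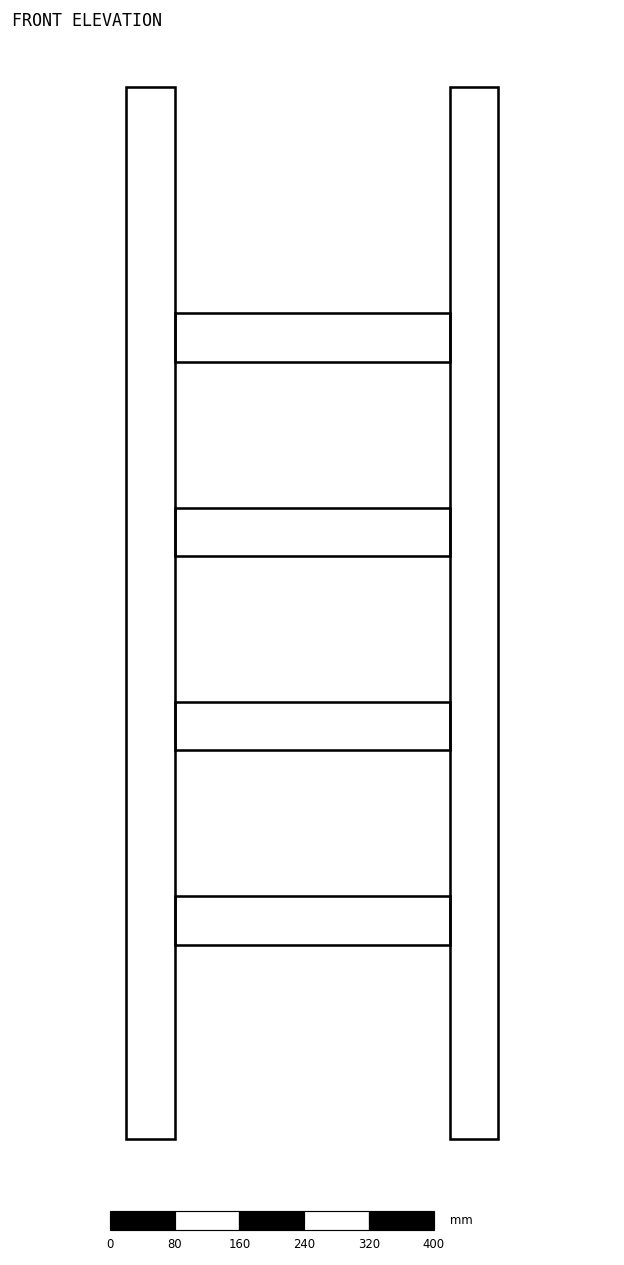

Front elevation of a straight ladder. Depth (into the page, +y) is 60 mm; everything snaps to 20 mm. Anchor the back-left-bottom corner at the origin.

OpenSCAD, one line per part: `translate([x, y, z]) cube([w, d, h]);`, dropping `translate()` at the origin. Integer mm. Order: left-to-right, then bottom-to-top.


cube([60, 60, 1300]);
translate([60, 0, 240]) cube([340, 60, 60]);
translate([60, 0, 480]) cube([340, 60, 60]);
translate([60, 0, 720]) cube([340, 60, 60]);
translate([60, 0, 960]) cube([340, 60, 60]);
translate([400, 0, 0]) cube([60, 60, 1300]);


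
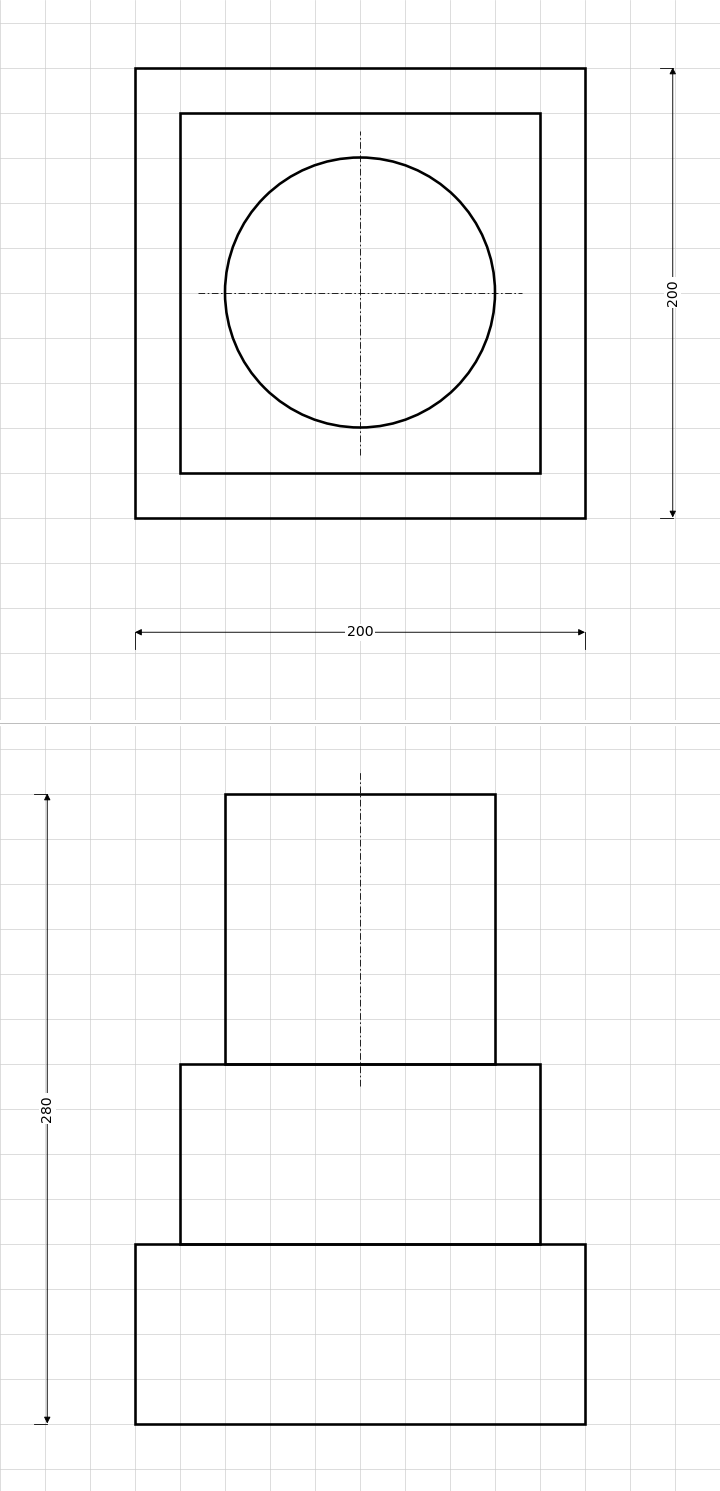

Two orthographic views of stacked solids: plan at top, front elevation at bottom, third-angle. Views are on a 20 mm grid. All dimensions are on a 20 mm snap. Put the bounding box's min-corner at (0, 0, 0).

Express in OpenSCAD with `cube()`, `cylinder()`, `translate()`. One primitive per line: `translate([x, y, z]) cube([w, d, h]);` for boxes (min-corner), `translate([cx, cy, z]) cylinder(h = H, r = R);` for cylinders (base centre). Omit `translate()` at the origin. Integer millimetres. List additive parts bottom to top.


cube([200, 200, 80]);
translate([20, 20, 80]) cube([160, 160, 80]);
translate([100, 100, 160]) cylinder(h = 120, r = 60);
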